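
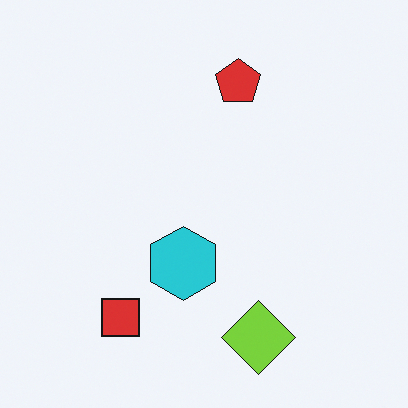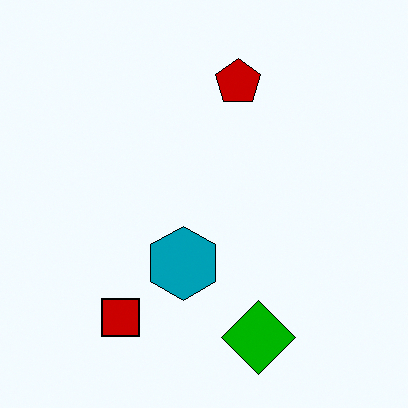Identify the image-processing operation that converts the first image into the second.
It was given much higher contrast.

Tones are pushed away from mid-grey across the whole image — a global contrast change.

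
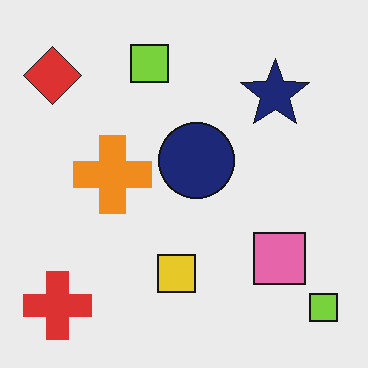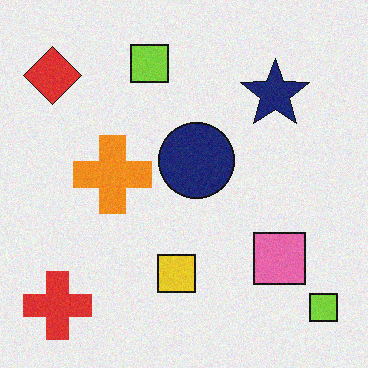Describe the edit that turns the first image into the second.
This is the original image degraded with subtle gaussian noise.

Random speckle covers the whole image, including the flat background.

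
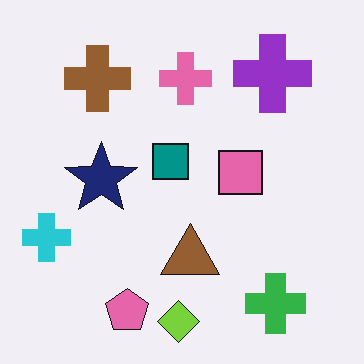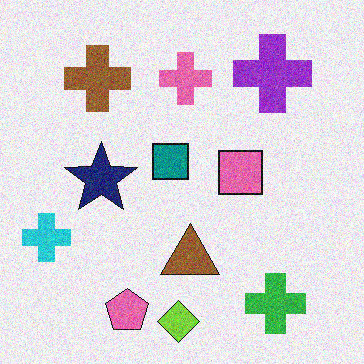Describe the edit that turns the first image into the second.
The second image is the first degraded with moderate additive noise.

Random speckle covers the whole image, including the flat background.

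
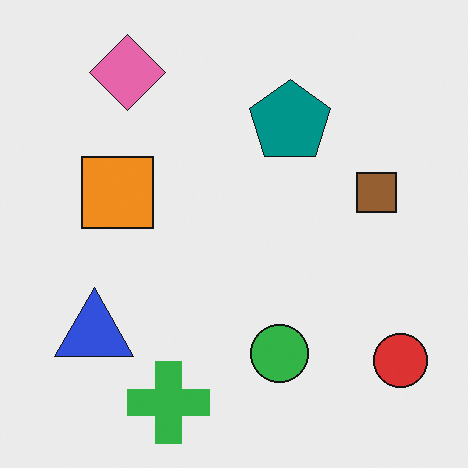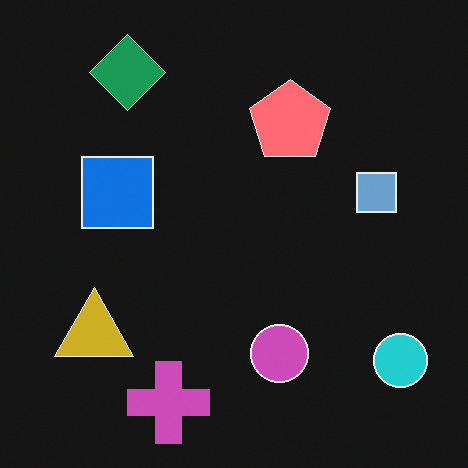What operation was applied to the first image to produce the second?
The second image is the first color-inverted (negative).

The light background has become dark and every shape's color is its complement — a photographic negative.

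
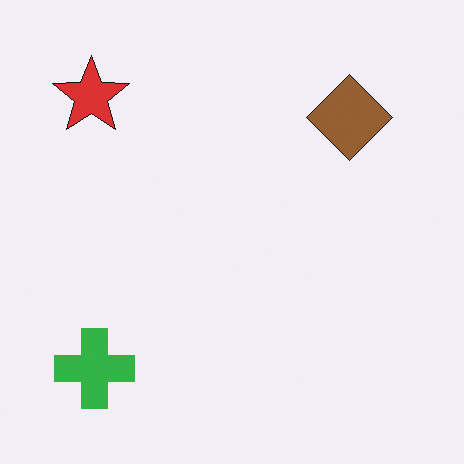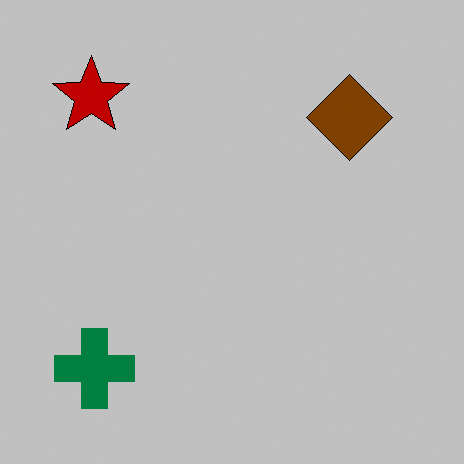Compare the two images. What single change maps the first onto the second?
The image was heavily posterized to just a handful of flat colors.

Each flat color has snapped to a coarser quantized level — most visibly, the near-white background has dropped to a flat grey.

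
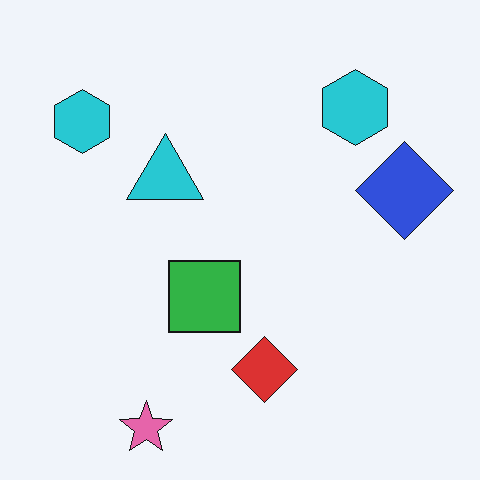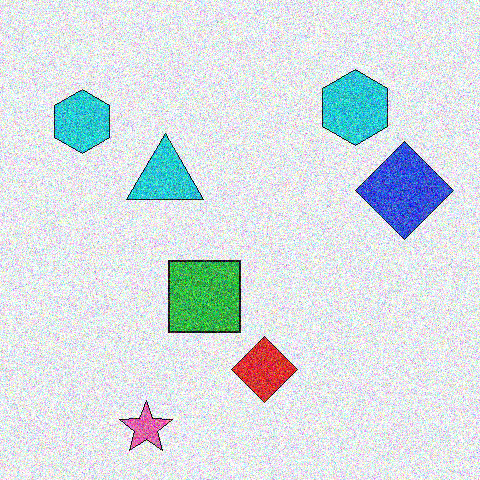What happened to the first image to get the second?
This is the original image degraded with a thick layer of grain.

Random speckle covers the whole image, including the flat background.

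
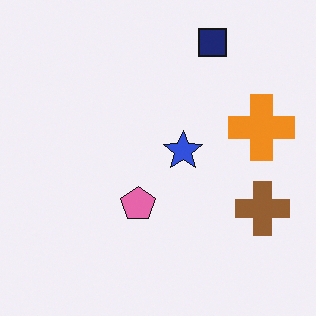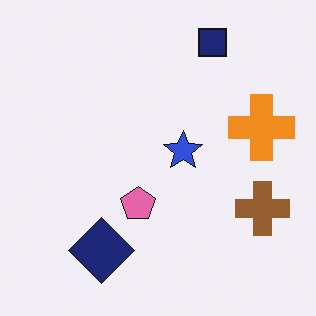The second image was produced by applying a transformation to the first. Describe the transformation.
The image was overlaid with an additional navy diamond.

A navy diamond appears in the second image that is absent from the first.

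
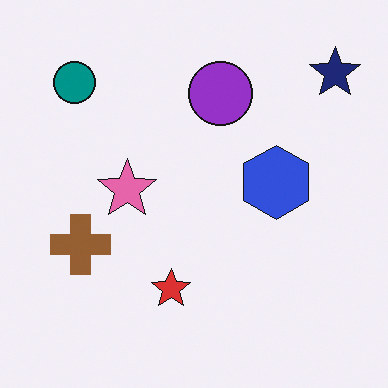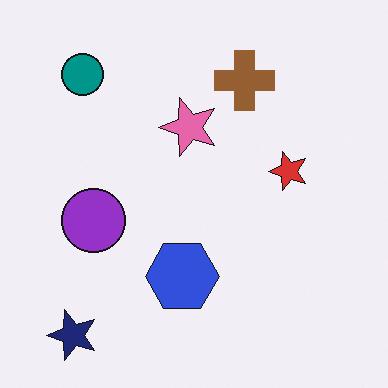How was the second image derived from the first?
This is the original image transposed (reflected across the top-left ↔ bottom-right diagonal).

Shapes have swapped their row and column positions — what was in the top-right is now in the bottom-left — a diagonal reflection.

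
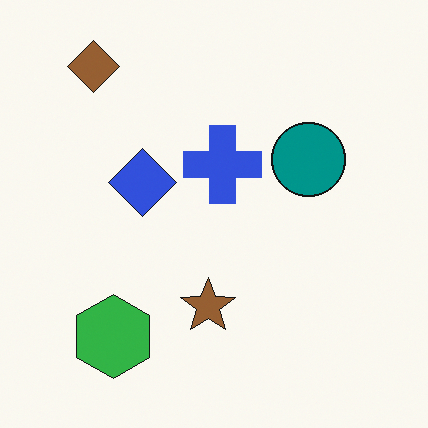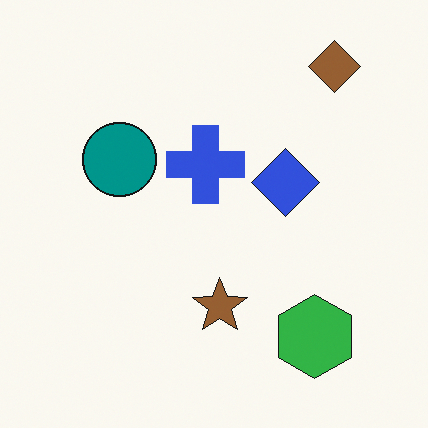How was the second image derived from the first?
Flipped horizontally (left ↔ right).

The brown diamond is in the top-left of the first image and the top-right of the second — shapes on opposite sides of the vertical midline have swapped in a mirror flip.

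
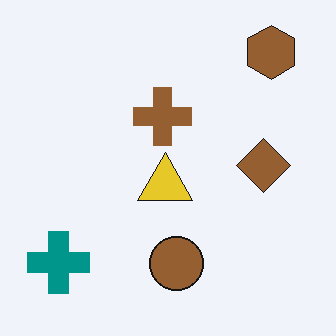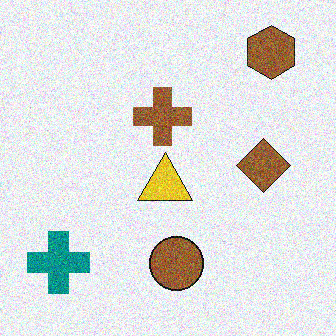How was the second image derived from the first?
It was degraded with moderate additive noise.

Random speckle covers the whole image, including the flat background.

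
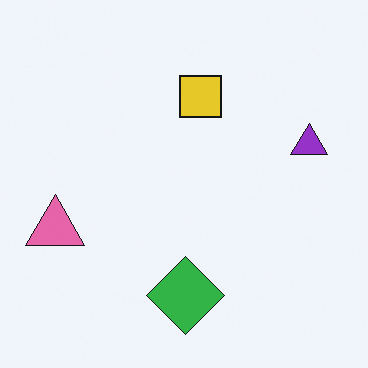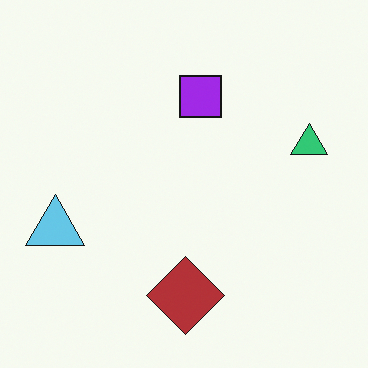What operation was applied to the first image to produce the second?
The image was hue-shifted by a large amount.

Every shape's color has rotated by the same amount around the hue wheel — a uniform hue shift.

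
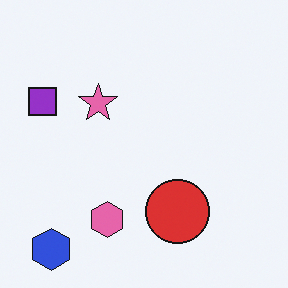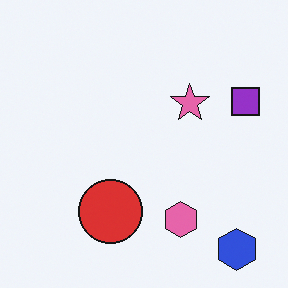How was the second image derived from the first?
The transformation is: flipped horizontally (left ↔ right).

The purple square is in the left of the first image and the right of the second — shapes on opposite sides of the vertical midline have swapped in a mirror flip.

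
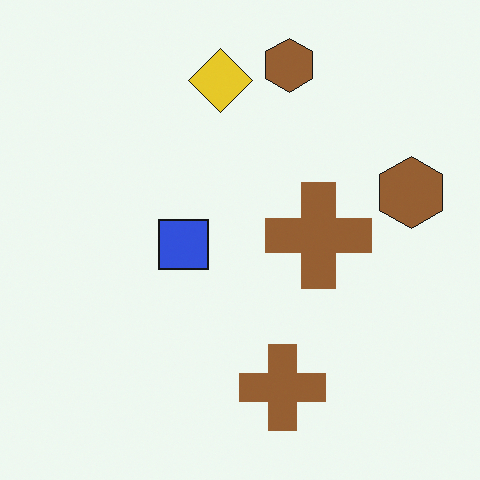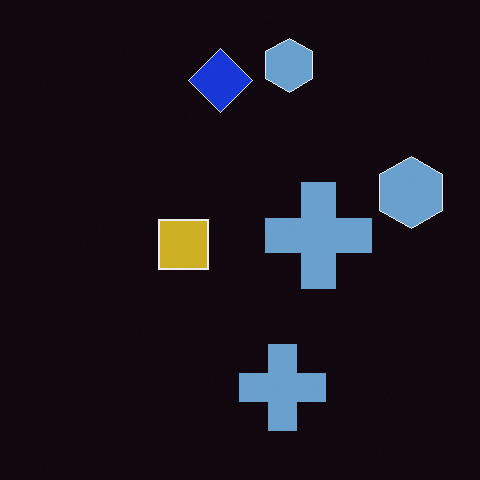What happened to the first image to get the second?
The transformation is: color-inverted (negative).

The light background has become dark and every shape's color is its complement — a photographic negative.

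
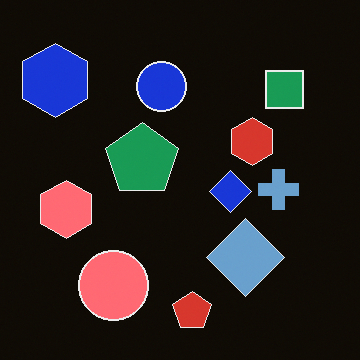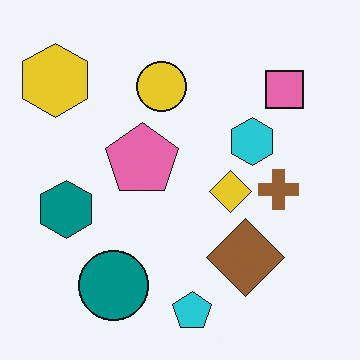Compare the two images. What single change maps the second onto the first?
The image was color-inverted (negative).

The light background has become dark and every shape's color is its complement — a photographic negative.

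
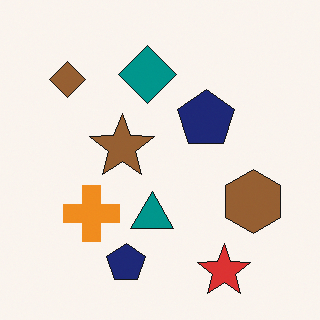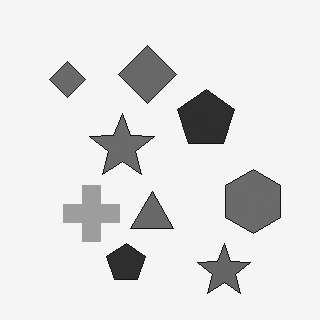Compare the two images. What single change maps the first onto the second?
It was converted to grayscale.

All color is removed — every shape is now a shade of grey.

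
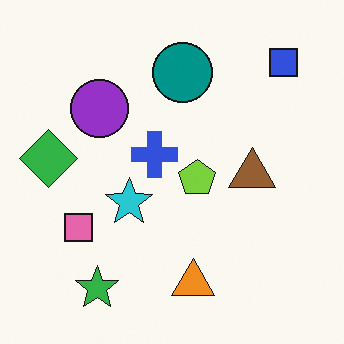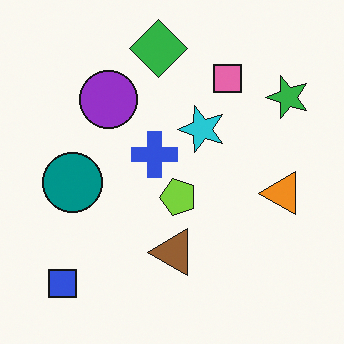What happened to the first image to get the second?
The transformation is: transposed (reflected across the top-left ↔ bottom-right diagonal).

Shapes have swapped their row and column positions — what was in the top-right is now in the bottom-left — a diagonal reflection.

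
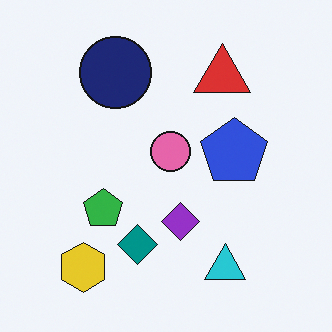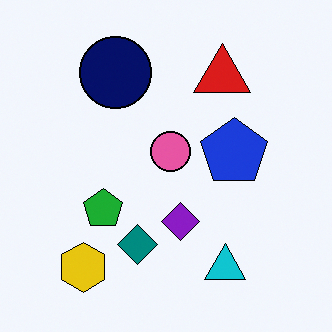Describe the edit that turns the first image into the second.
It was given slightly increased contrast.

Tones are pushed away from mid-grey across the whole image — a global contrast change.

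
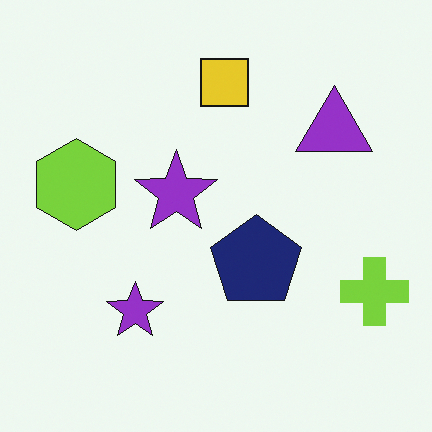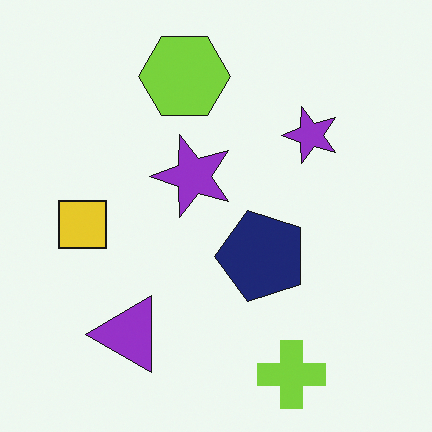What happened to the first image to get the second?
This is the original image transposed (reflected across the top-left ↔ bottom-right diagonal).

Shapes have swapped their row and column positions — what was in the top-right is now in the bottom-left — a diagonal reflection.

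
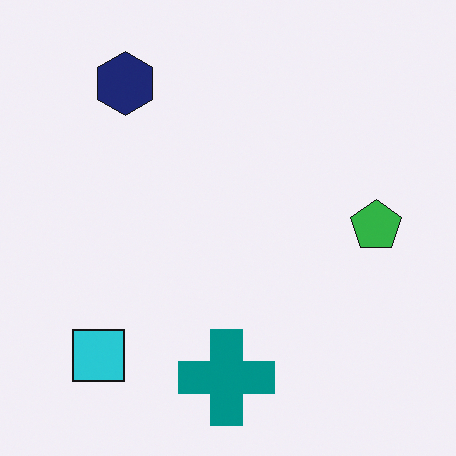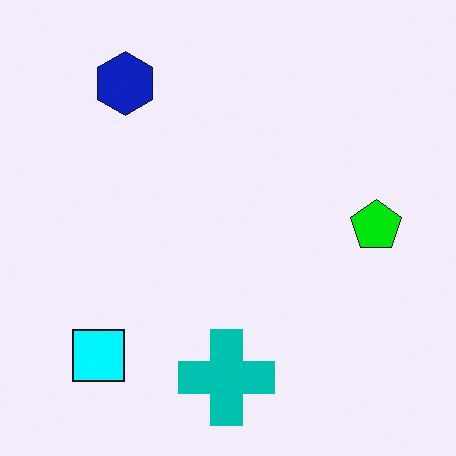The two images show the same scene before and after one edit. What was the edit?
It was heavily oversaturated.

All colors are more vivid — a global saturation change.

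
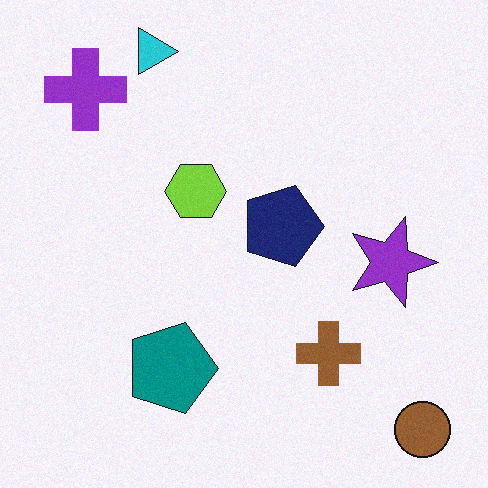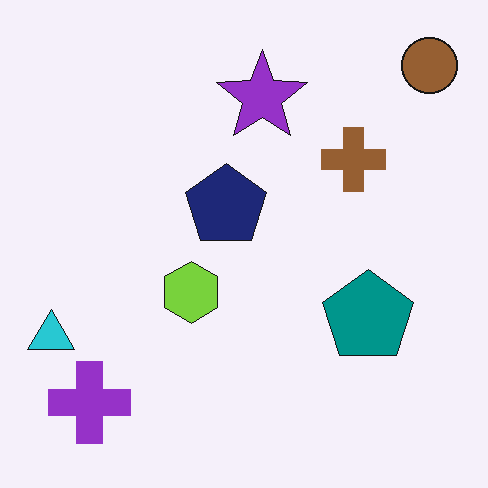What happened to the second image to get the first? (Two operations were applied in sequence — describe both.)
The image was degraded with light additive noise, then rotated 90° clockwise.

Random speckle covers the whole image, including the flat background. The brown circle sits in the top-right of the second image and the bottom-right of the first — consistent with a whole-image 90° clockwise rotation.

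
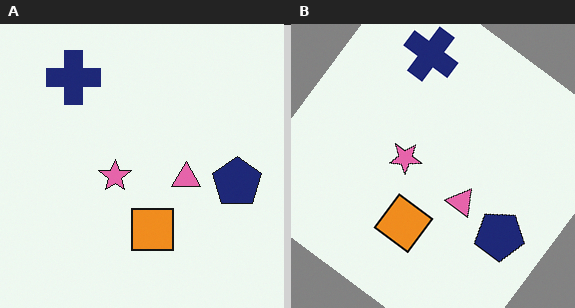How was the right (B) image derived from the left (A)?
The transformation is: rotated clockwise by a large amount — several tens of degrees.

Every shape is tilted by the same angle and the image corners show triangular fill wedges — a whole-image rotation by a non-right angle.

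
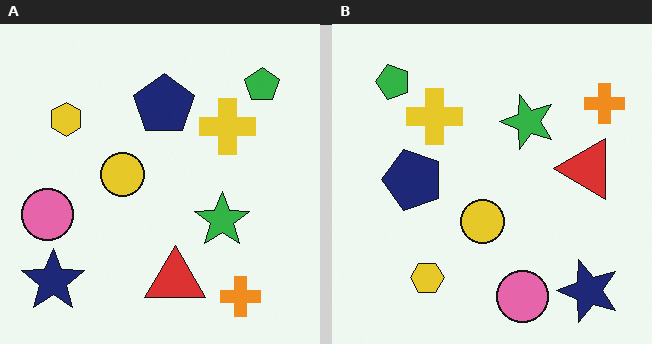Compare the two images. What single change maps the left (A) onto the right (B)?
The transformation is: rotated 90° counter-clockwise.

The navy star sits in the bottom-left of the left (A) image and the bottom-right of the right (B) — consistent with a whole-image 90° counter-clockwise rotation.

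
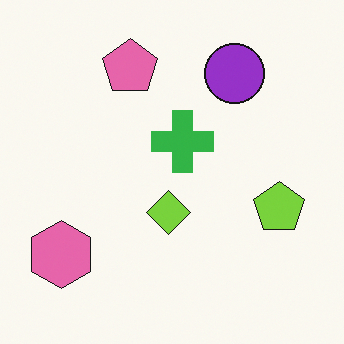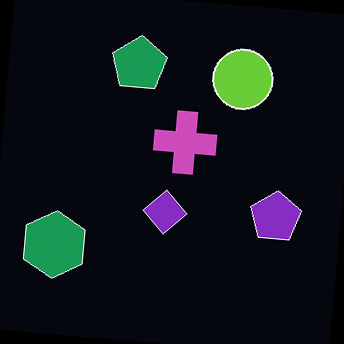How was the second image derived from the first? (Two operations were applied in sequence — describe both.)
The second image is the first color-inverted (negative), then rotated clockwise by a slight angle.

The light background has become dark and every shape's color is its complement — a photographic negative. Every shape is tilted by the same angle and the image corners show triangular fill wedges — a whole-image rotation by a non-right angle.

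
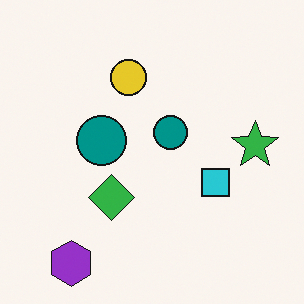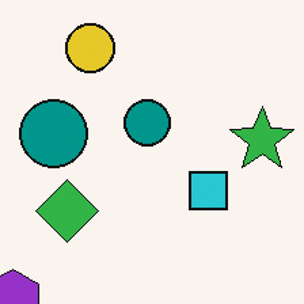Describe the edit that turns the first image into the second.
This is the original image cropped to a modestly smaller region and rescaled.

The visible shapes are larger and the field of view is narrower; shapes near the original edges may be partly or wholly outside the frame — a crop-and-rescale.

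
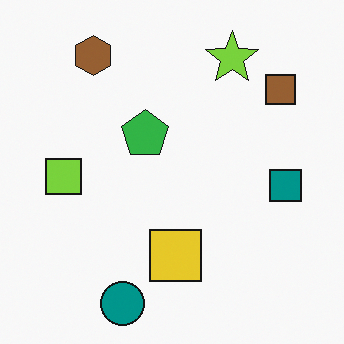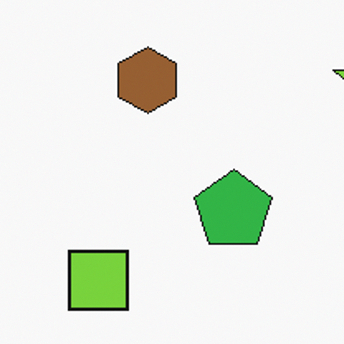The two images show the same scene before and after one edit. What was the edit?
This is the original image cropped tightly and scaled back up.

The visible shapes are larger and the field of view is narrower; shapes near the original edges may be partly or wholly outside the frame — a crop-and-rescale.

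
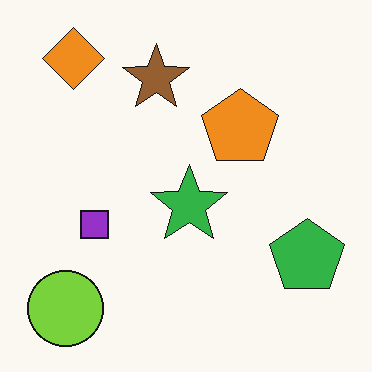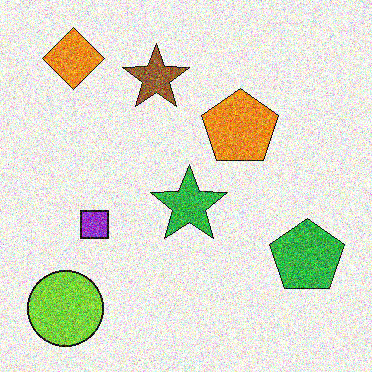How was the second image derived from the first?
The image was degraded with heavy additive noise.

Random speckle covers the whole image, including the flat background.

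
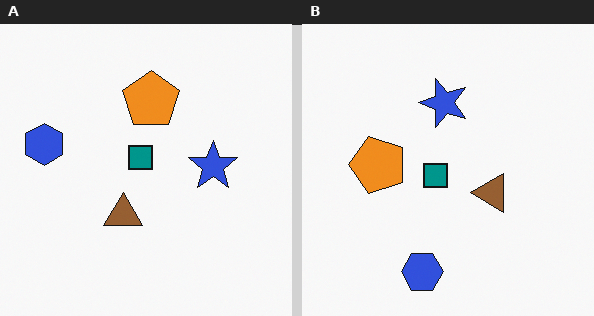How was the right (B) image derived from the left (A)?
Rotated 90° counter-clockwise.

The blue hexagon sits in the left of the left (A) image and the bottom of the right (B) — consistent with a whole-image 90° counter-clockwise rotation.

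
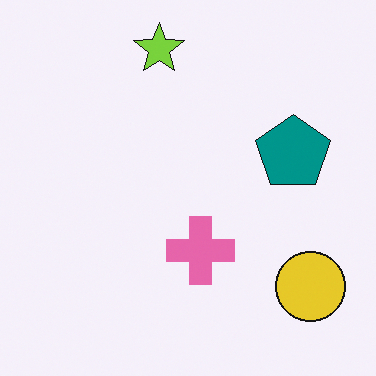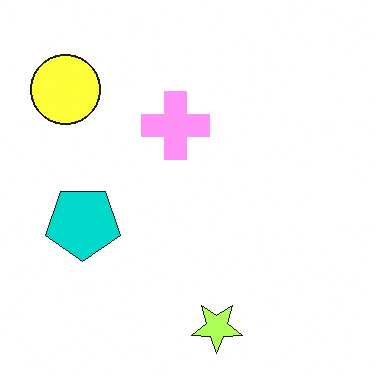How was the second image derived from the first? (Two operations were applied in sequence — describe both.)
The transformation is: rotated 180°, then substantially brightened.

The yellow circle sits in the bottom-right of the first image and the top-left of the second — consistent with a whole-image 180° rotation. Every pixel — background and shapes alike — is uniformly brightened.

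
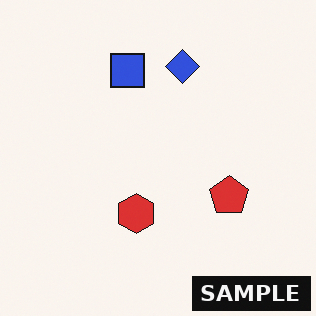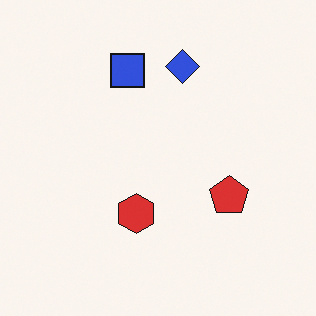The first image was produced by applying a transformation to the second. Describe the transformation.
The transformation is: watermarked with the text "SAMPLE" in the lower-right corner.

A dark label reading "SAMPLE" appears in the lower-right corner.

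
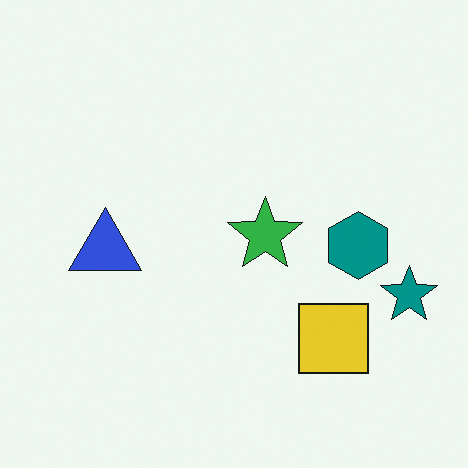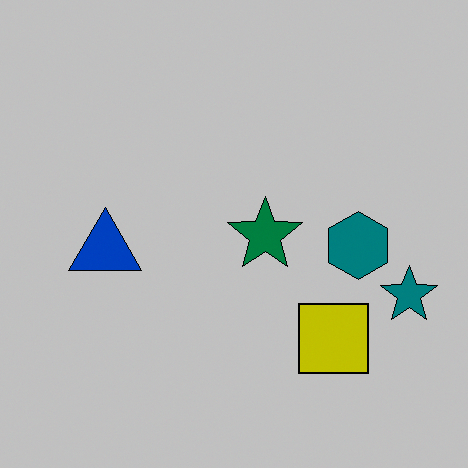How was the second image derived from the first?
It was aggressively posterized.

Each flat color has snapped to a coarser quantized level — most visibly, the near-white background has dropped to a flat grey.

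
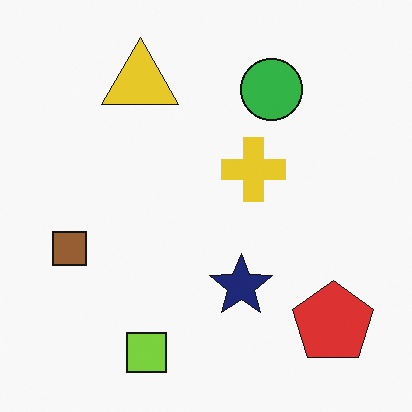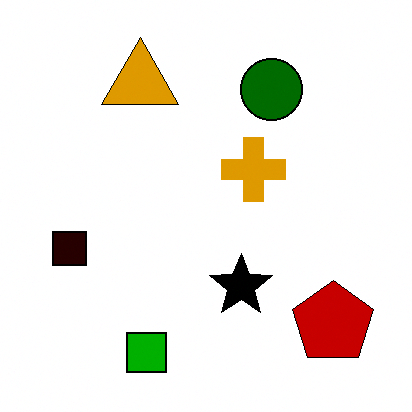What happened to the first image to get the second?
It was given much higher contrast.

Tones are pushed away from mid-grey across the whole image — a global contrast change.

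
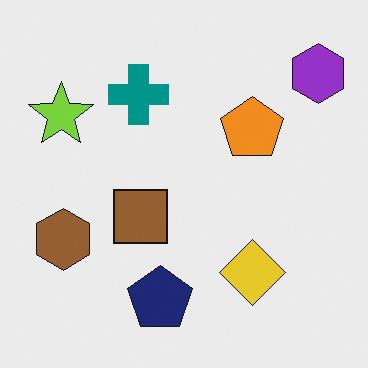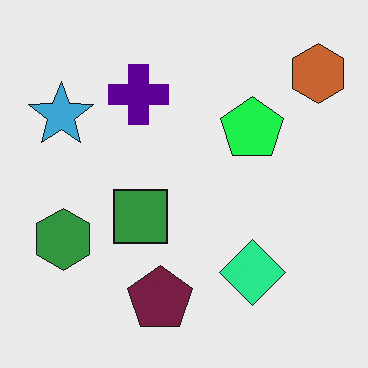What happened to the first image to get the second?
It was hue-shifted through roughly a third of the color wheel.

Every shape's color has rotated by the same amount around the hue wheel — a uniform hue shift.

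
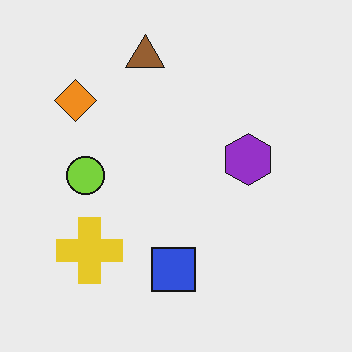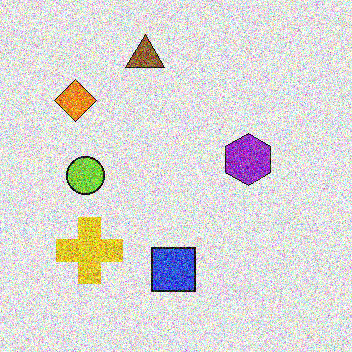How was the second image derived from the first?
The transformation is: degraded with a thick layer of grain.

Random speckle covers the whole image, including the flat background.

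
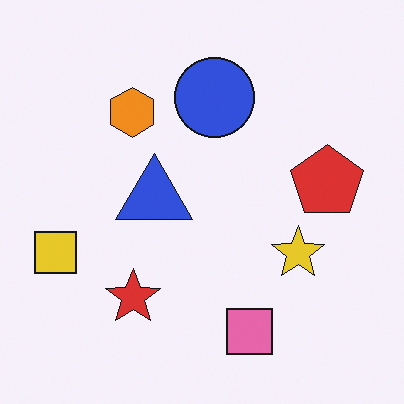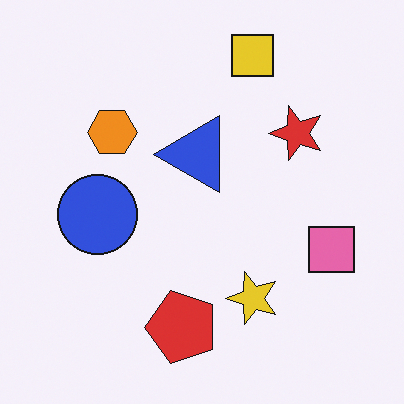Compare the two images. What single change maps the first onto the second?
The image was transposed (reflected across the top-left ↔ bottom-right diagonal).

Shapes have swapped their row and column positions — what was in the top-right is now in the bottom-left — a diagonal reflection.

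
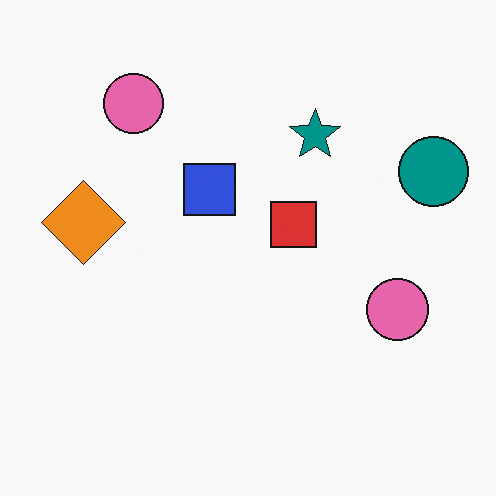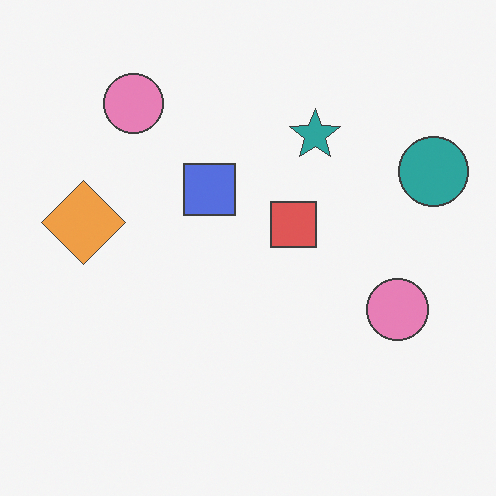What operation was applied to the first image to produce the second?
Given slightly reduced contrast.

Tones are pushed toward mid-grey across the whole image — a global contrast change.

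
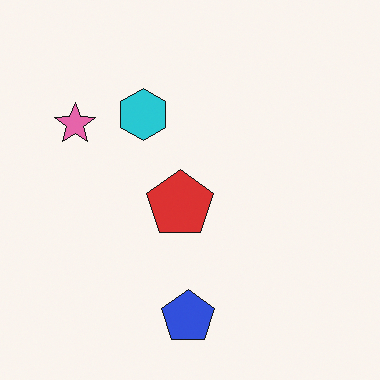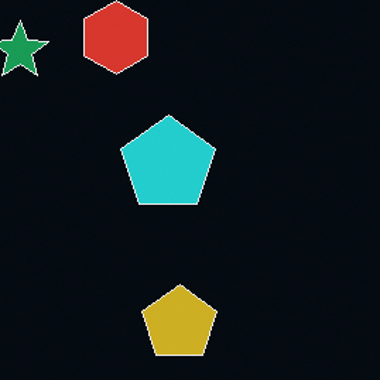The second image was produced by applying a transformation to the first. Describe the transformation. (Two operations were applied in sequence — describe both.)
Color-inverted (negative), then cropped slightly and scaled back up.

The light background has become dark and every shape's color is its complement — a photographic negative. The visible shapes are larger and the field of view is narrower; shapes near the original edges may be partly or wholly outside the frame — a crop-and-rescale.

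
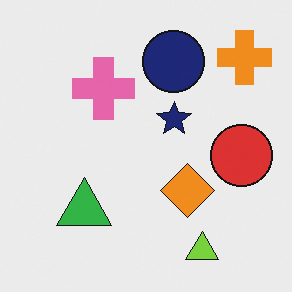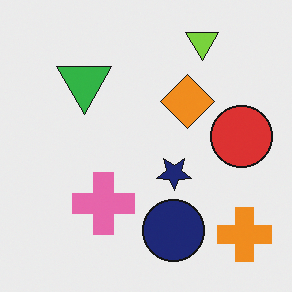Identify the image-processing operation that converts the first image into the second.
The image was flipped vertically (top ↔ bottom).

The lime triangle is in the bottom-right of the first image and the top-right of the second — shapes on opposite sides of the horizontal midline have swapped in a mirror flip.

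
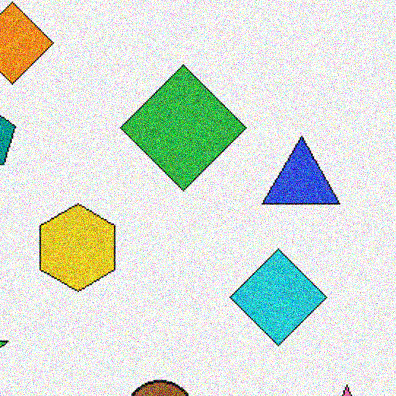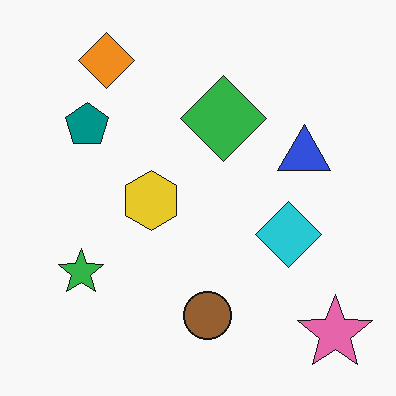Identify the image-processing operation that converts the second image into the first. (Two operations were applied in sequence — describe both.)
Cropped to a modestly smaller region and rescaled, then degraded with strong gaussian noise.

The visible shapes are larger and the field of view is narrower; shapes near the original edges may be partly or wholly outside the frame — a crop-and-rescale. Random speckle covers the whole image, including the flat background.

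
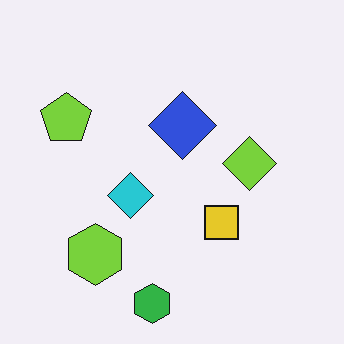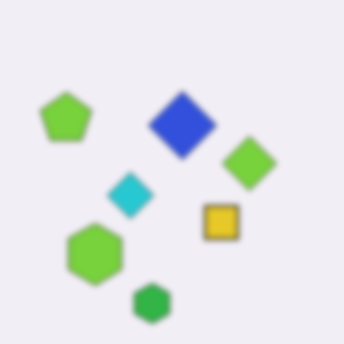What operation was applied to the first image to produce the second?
This is the original image noticeably gaussian-blurred.

Shape edges and outlines are uniformly softened across the whole image.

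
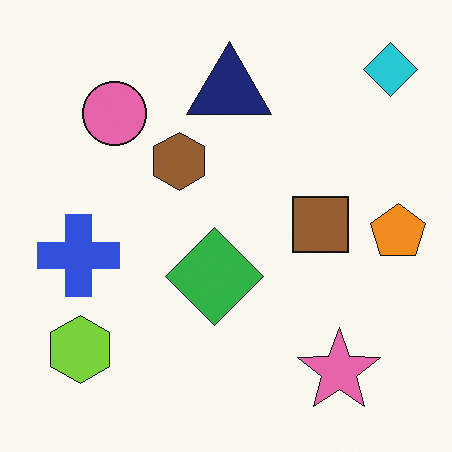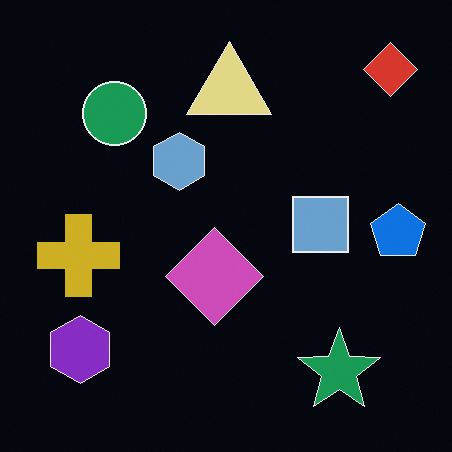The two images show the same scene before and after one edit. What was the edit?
The second image is the first color-inverted (negative).

The light background has become dark and every shape's color is its complement — a photographic negative.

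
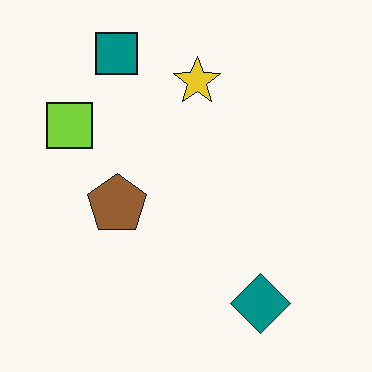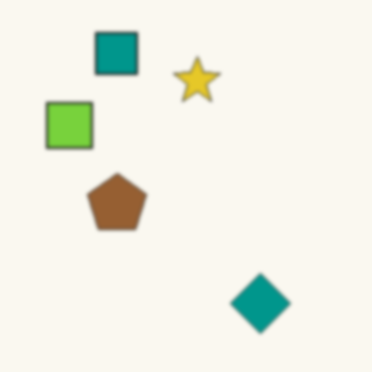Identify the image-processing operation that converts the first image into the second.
Lightly blurred.

Shape edges and outlines are uniformly softened across the whole image.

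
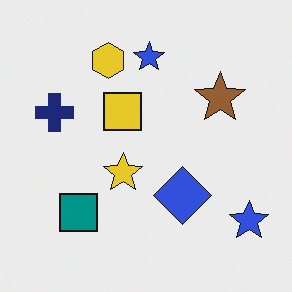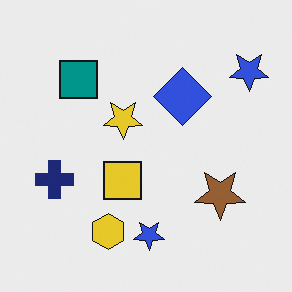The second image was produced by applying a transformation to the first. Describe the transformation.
This is the original image flipped vertically (top ↔ bottom).

The yellow hexagon is in the top of the first image and the bottom of the second — shapes on opposite sides of the horizontal midline have swapped in a mirror flip.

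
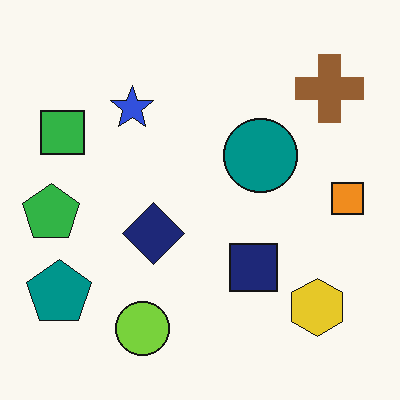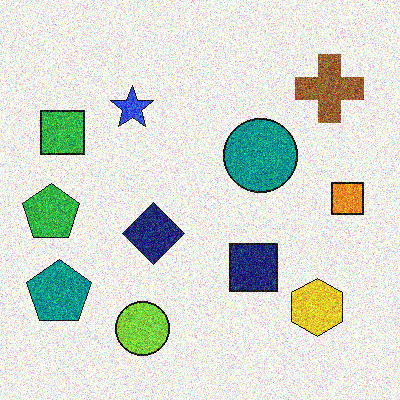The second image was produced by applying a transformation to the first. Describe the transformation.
Degraded with heavy additive noise.

Random speckle covers the whole image, including the flat background.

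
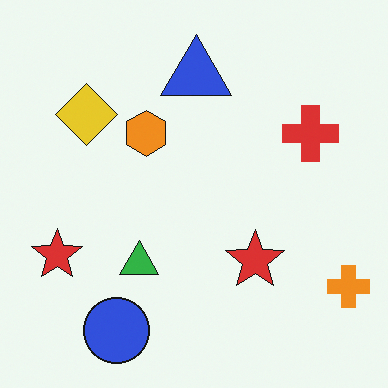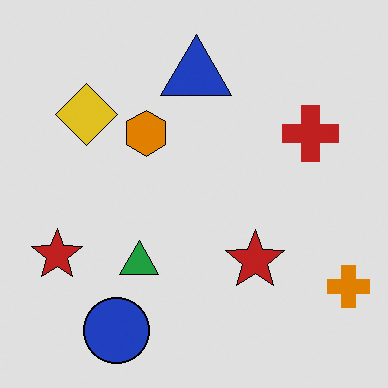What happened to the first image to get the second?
The second image is the first posterized to a reduced palette.

Each flat color has snapped to a coarser quantized level — most visibly, the near-white background has dropped to a flat grey.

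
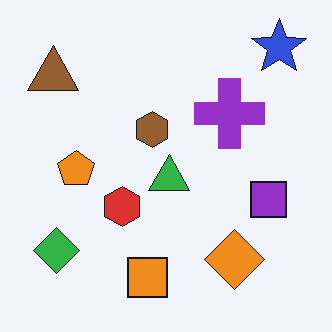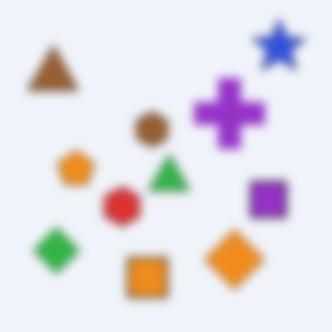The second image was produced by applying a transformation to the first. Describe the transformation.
This is the original image moderately blurred.

Shape edges and outlines are uniformly softened across the whole image.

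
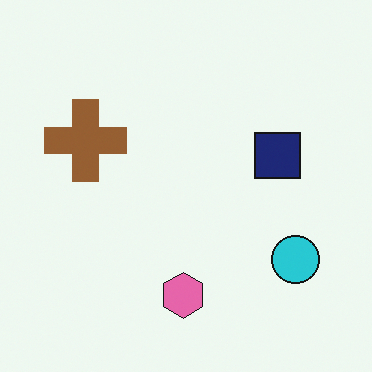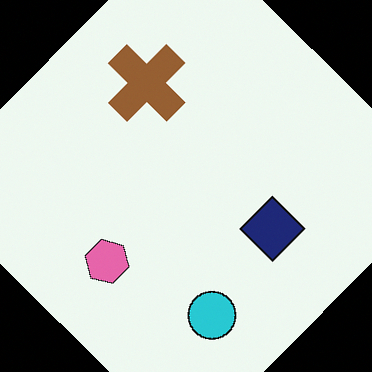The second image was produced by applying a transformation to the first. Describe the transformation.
It was rotated clockwise by a large amount — several tens of degrees.

Every shape is tilted by the same angle and the image corners show triangular fill wedges — a whole-image rotation by a non-right angle.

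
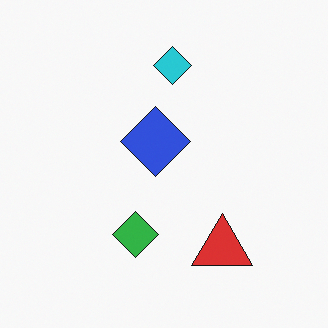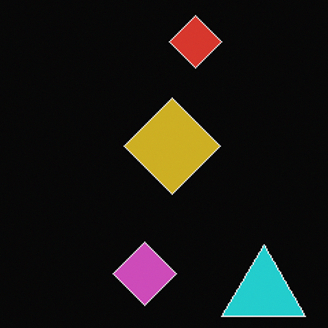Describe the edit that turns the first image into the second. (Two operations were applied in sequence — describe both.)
The transformation is: cropped slightly and scaled back up, then color-inverted (negative).

The visible shapes are larger and the field of view is narrower; shapes near the original edges may be partly or wholly outside the frame — a crop-and-rescale. The light background has become dark and every shape's color is its complement — a photographic negative.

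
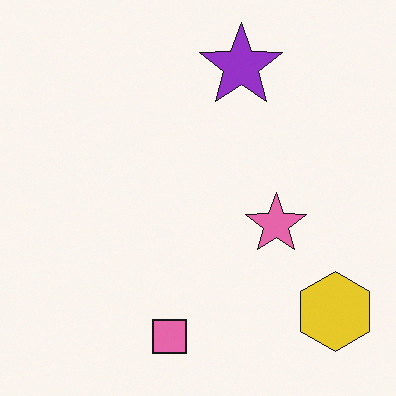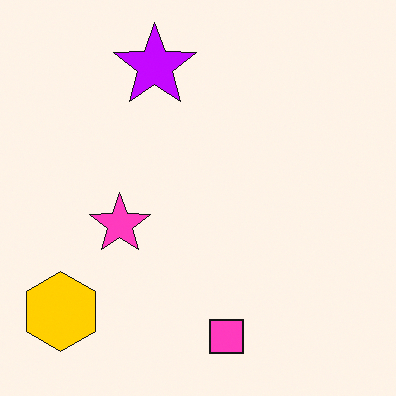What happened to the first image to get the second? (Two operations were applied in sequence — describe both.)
This is the original image flipped horizontally (left ↔ right), then heavily oversaturated.

The yellow hexagon is in the bottom-right of the first image and the bottom-left of the second — shapes on opposite sides of the vertical midline have swapped in a mirror flip. All colors are more vivid — a global saturation change.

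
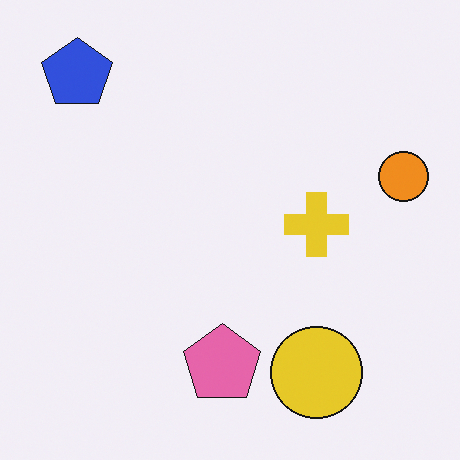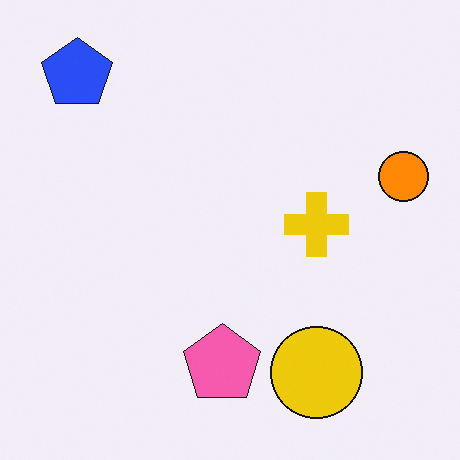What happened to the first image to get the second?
This is the original image slightly oversaturated.

All colors are more vivid — a global saturation change.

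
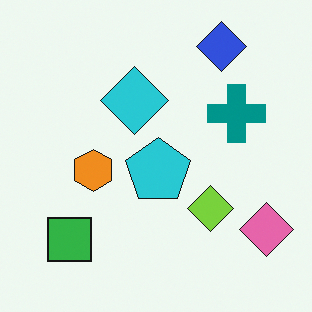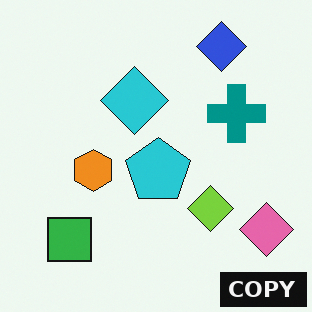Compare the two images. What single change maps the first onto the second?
The image was watermarked with the text "COPY" in the lower-right corner.

A dark label reading "COPY" appears in the lower-right corner.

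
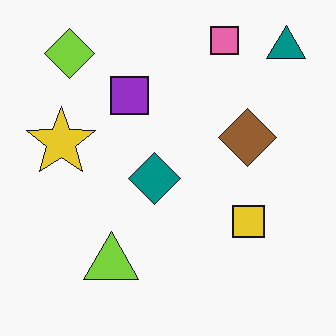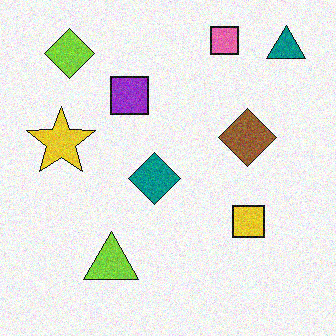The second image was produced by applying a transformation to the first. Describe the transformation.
The image was degraded with visible gaussian noise.

Random speckle covers the whole image, including the flat background.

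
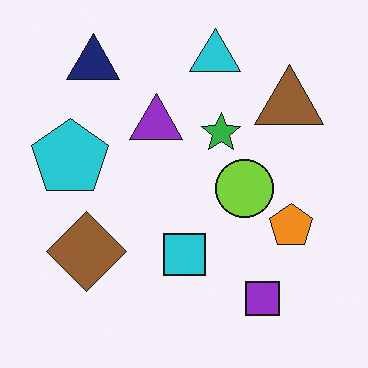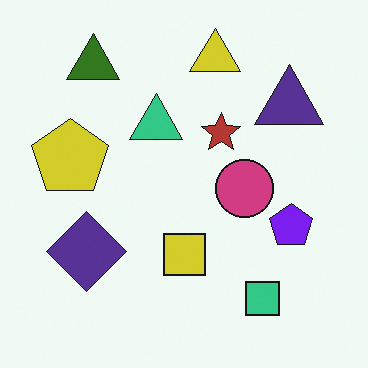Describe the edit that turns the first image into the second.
The image was hue-shifted through roughly half the color wheel.

Every shape's color has rotated by the same amount around the hue wheel — a uniform hue shift.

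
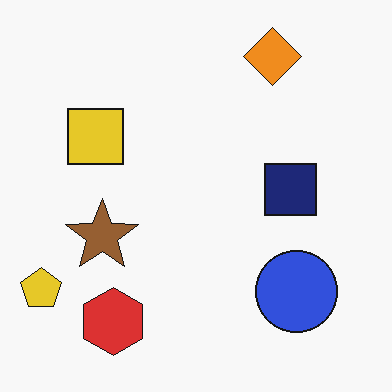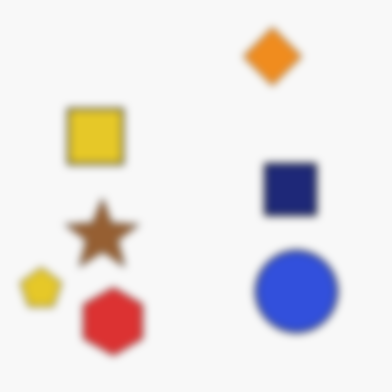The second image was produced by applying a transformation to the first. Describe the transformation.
Moderately blurred.

Shape edges and outlines are uniformly softened across the whole image.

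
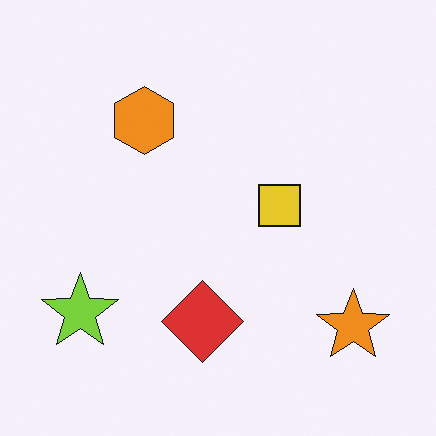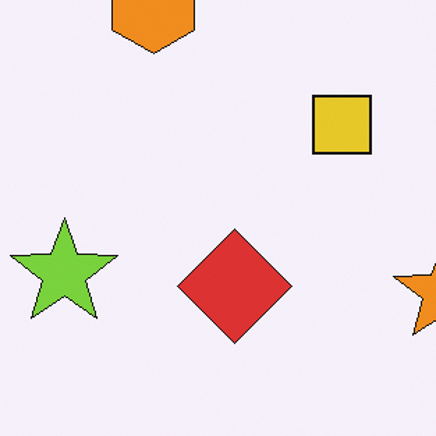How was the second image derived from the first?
Cropped to a modestly smaller region and rescaled.

The visible shapes are larger and the field of view is narrower; shapes near the original edges may be partly or wholly outside the frame — a crop-and-rescale.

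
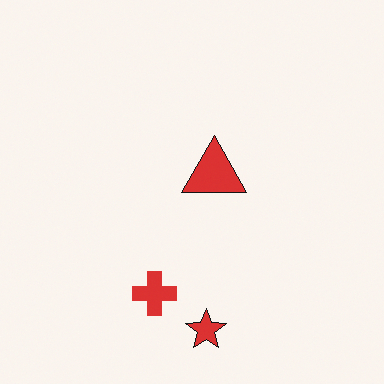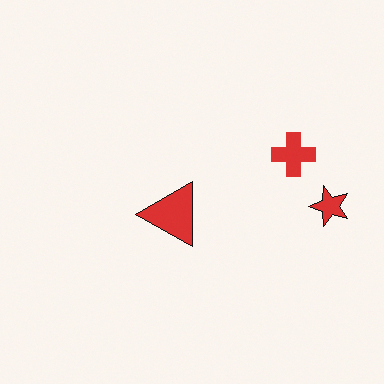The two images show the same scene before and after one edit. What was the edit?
It was transposed (reflected across the top-left ↔ bottom-right diagonal).

Shapes have swapped their row and column positions — what was in the top-right is now in the bottom-left — a diagonal reflection.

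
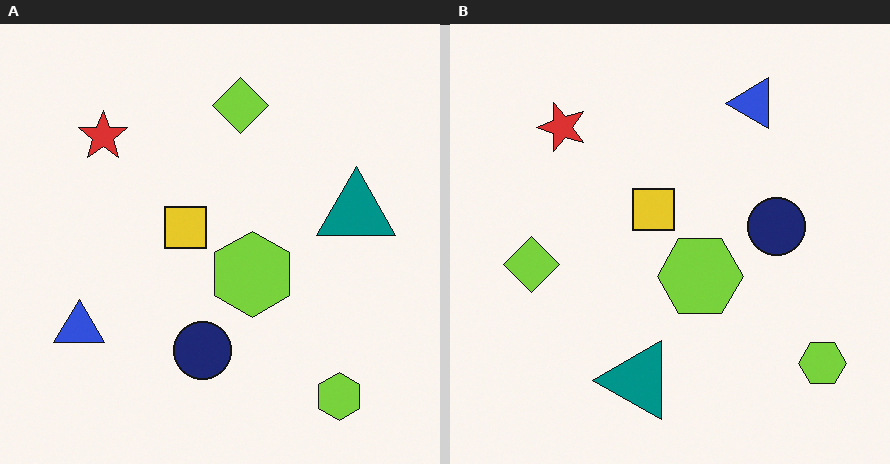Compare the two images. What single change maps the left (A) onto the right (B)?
The right (B) image is the left (A) transposed (reflected across the top-left ↔ bottom-right diagonal).

Shapes have swapped their row and column positions — what was in the top-right is now in the bottom-left — a diagonal reflection.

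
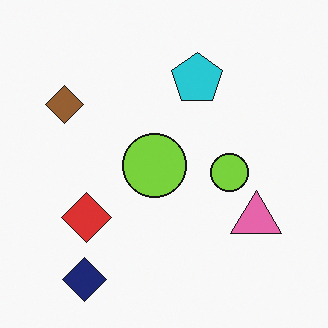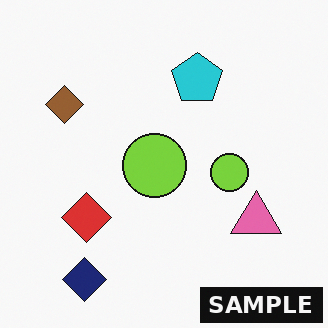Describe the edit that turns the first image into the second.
The second image is the first watermarked with the text "SAMPLE" in the lower-right corner.

A dark label reading "SAMPLE" appears in the lower-right corner.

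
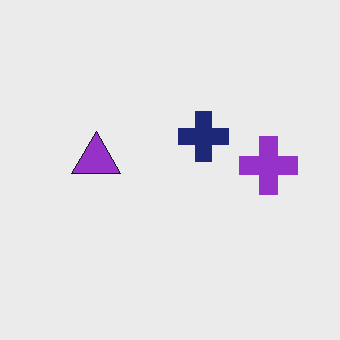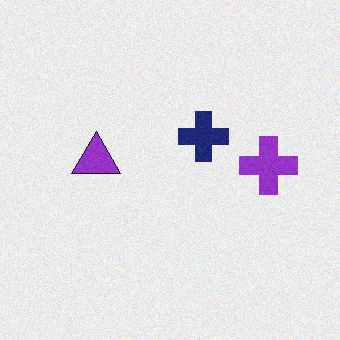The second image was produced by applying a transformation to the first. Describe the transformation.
The transformation is: degraded with subtle gaussian noise.

Random speckle covers the whole image, including the flat background.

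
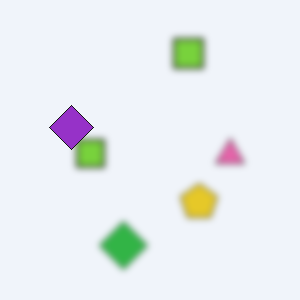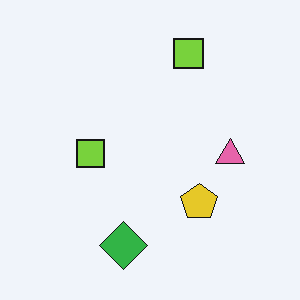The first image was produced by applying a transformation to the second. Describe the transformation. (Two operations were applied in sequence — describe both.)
The transformation is: noticeably gaussian-blurred, then overlaid with an additional purple diamond.

Shape edges and outlines are uniformly softened across the whole image. A purple diamond appears in the first image that is absent from the second.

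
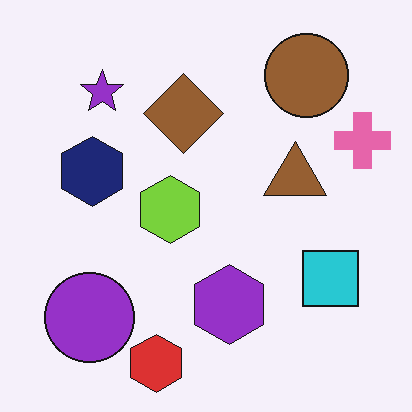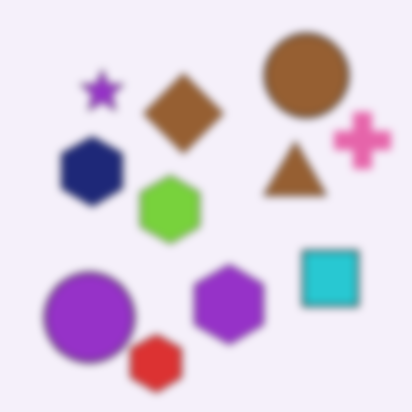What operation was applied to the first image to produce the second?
The image was moderately blurred.

Shape edges and outlines are uniformly softened across the whole image.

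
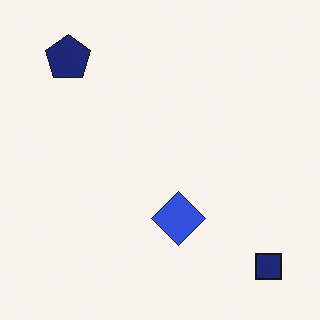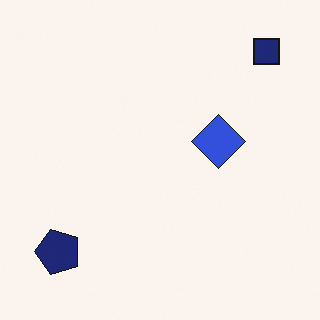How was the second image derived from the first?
The image was rotated 90° counter-clockwise.

The navy square sits in the bottom-right of the first image and the top-right of the second — consistent with a whole-image 90° counter-clockwise rotation.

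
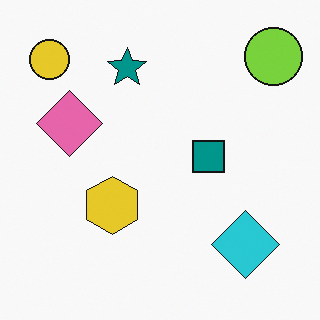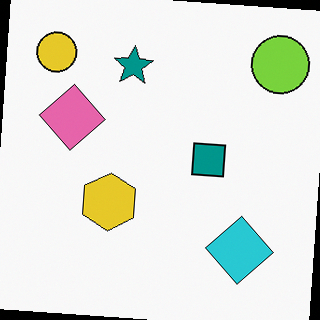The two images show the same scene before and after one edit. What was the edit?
This is the original image rotated clockwise by a few degrees.

Every shape is tilted by the same angle and the image corners show triangular fill wedges — a whole-image rotation by a non-right angle.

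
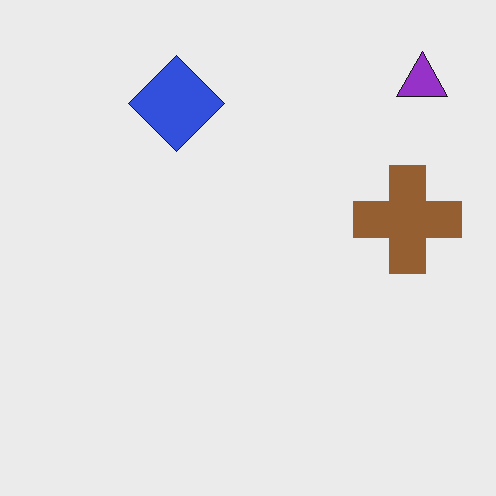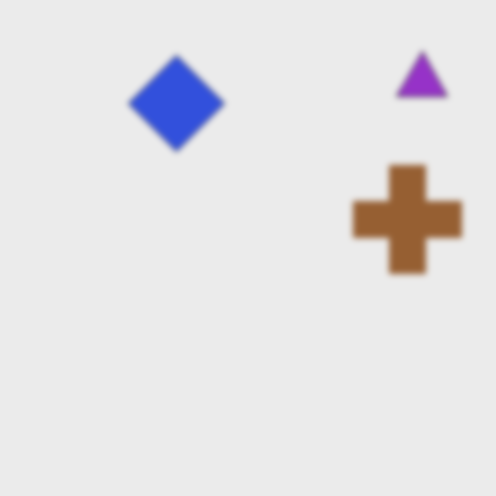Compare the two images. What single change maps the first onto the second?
The image was moderately blurred.

Shape edges and outlines are uniformly softened across the whole image.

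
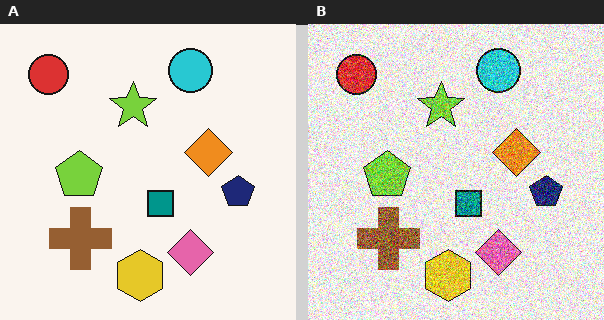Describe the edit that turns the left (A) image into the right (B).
It was degraded with a thick layer of grain.

Random speckle covers the whole image, including the flat background.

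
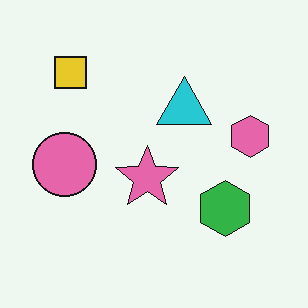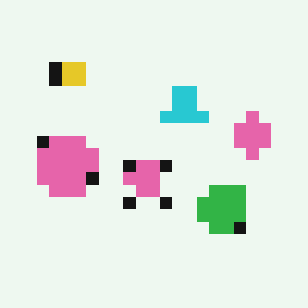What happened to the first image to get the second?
The image was coarsely pixelated.

Shapes are reduced to large square blocks; fine edges and outlines are lost — a downscale-then-upscale (mosaic) effect.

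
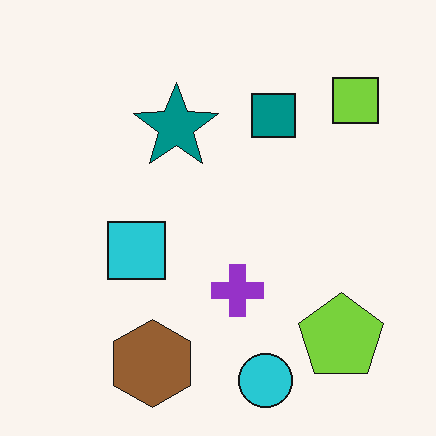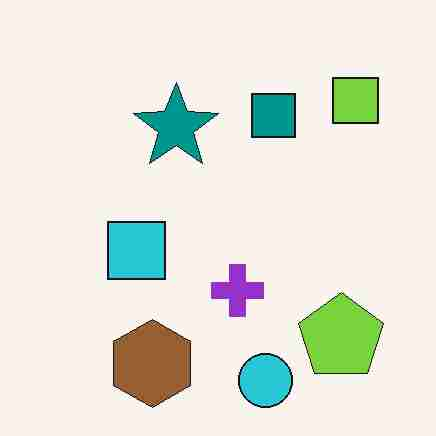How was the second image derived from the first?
It was heavily JPEG-compressed with obvious blocking artifacts.

Blocky 8×8 compression artifacts appear around shape edges and the flat background shows ringing — characteristic JPEG degradation.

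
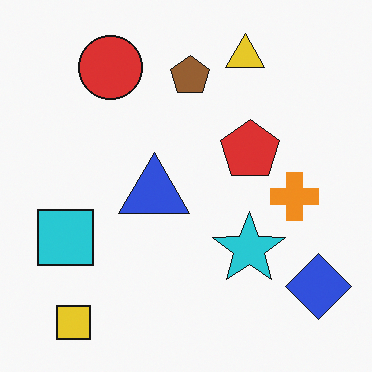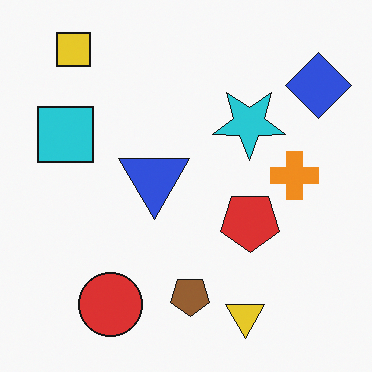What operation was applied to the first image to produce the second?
The transformation is: flipped vertically (top ↔ bottom).

The yellow square is in the bottom-left of the first image and the top-left of the second — shapes on opposite sides of the horizontal midline have swapped in a mirror flip.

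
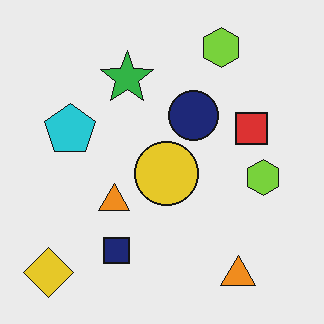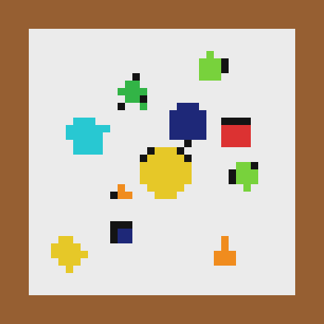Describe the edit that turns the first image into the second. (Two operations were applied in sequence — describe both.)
The image was coarsely pixelated, then framed with a brown border.

Shapes are reduced to large square blocks; fine edges and outlines are lost — a downscale-then-upscale (mosaic) effect. A solid brown frame runs around the edge of the second image, with the content slightly shrunk inside it.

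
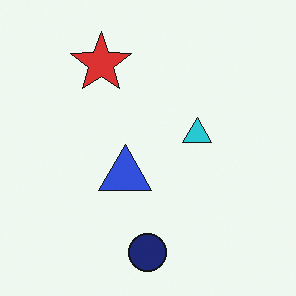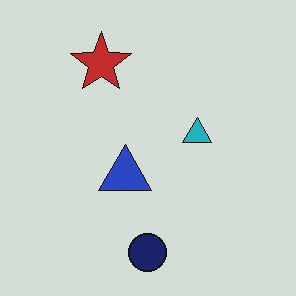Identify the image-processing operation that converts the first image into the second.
The transformation is: darkened a little.

Every pixel — background and shapes alike — is uniformly darkened.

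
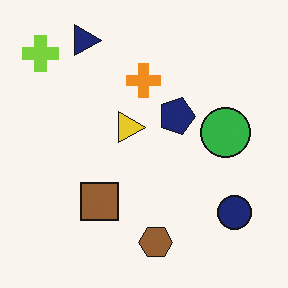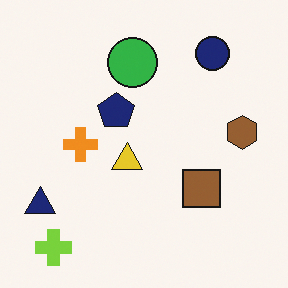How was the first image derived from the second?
The first image is the second rotated 90° clockwise.

The lime cross sits in the bottom-left of the second image and the top-left of the first — consistent with a whole-image 90° clockwise rotation.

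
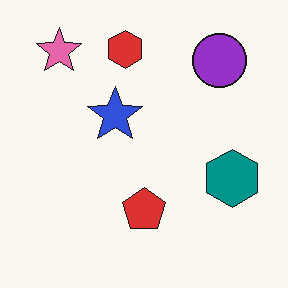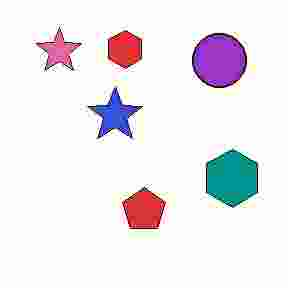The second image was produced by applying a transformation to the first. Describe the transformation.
The transformation is: heavily JPEG-compressed with obvious blocking artifacts.

Blocky 8×8 compression artifacts appear around shape edges and the flat background shows ringing — characteristic JPEG degradation.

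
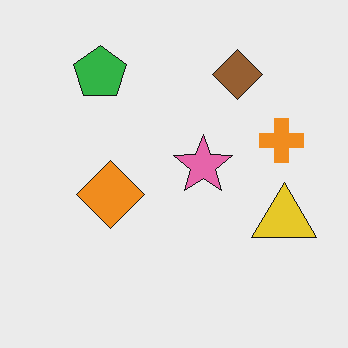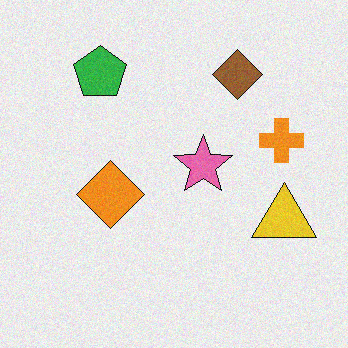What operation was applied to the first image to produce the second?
The image was degraded with light additive noise.

Random speckle covers the whole image, including the flat background.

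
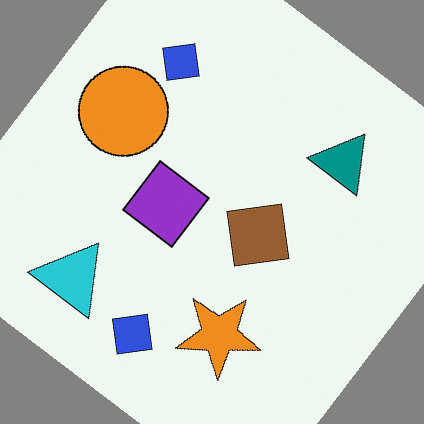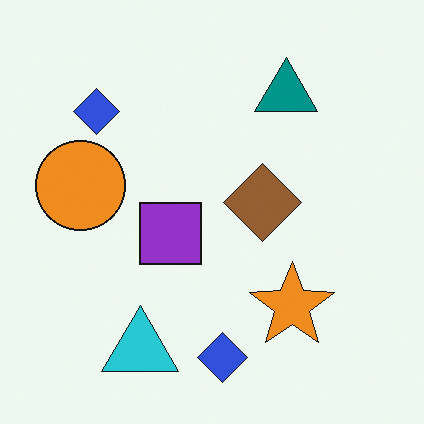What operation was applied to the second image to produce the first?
The image was rotated clockwise by a large amount — several tens of degrees.

Every shape is tilted by the same angle and the image corners show triangular fill wedges — a whole-image rotation by a non-right angle.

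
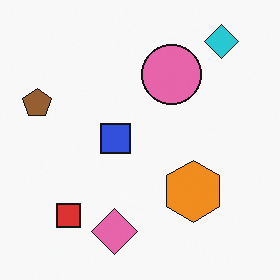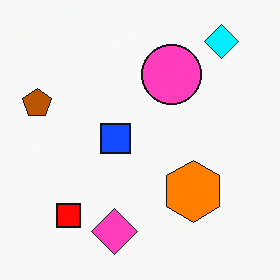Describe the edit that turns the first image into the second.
The image was heavily oversaturated.

All colors are more vivid — a global saturation change.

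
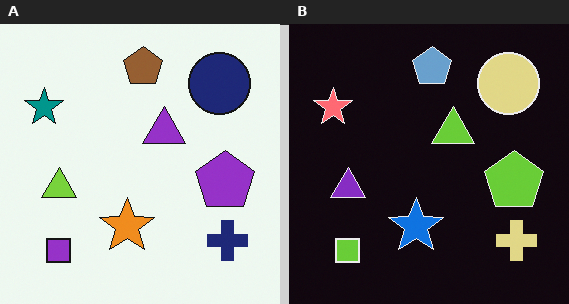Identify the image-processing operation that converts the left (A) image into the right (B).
This is the original image color-inverted (negative).

The light background has become dark and every shape's color is its complement — a photographic negative.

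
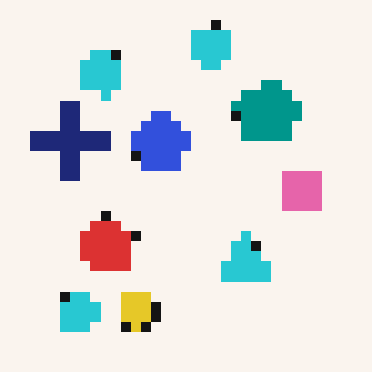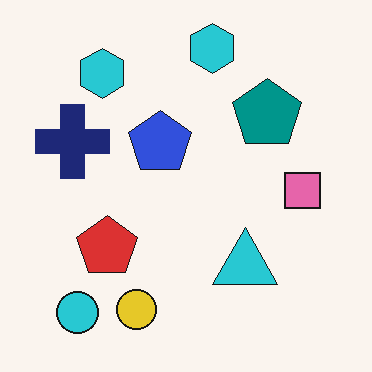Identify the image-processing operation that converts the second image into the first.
This is the original image coarsely pixelated.

Shapes are reduced to large square blocks; fine edges and outlines are lost — a downscale-then-upscale (mosaic) effect.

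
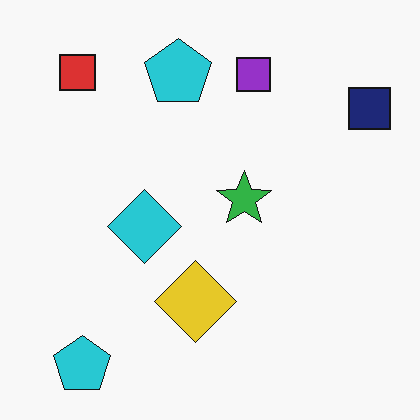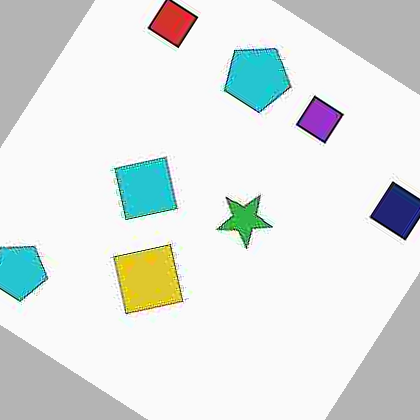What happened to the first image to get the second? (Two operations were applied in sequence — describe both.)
Degraded with heavy JPEG compression, then rotated clockwise by a large amount — several tens of degrees.

Blocky 8×8 compression artifacts appear around shape edges and the flat background shows ringing — characteristic JPEG degradation. Every shape is tilted by the same angle and the image corners show triangular fill wedges — a whole-image rotation by a non-right angle.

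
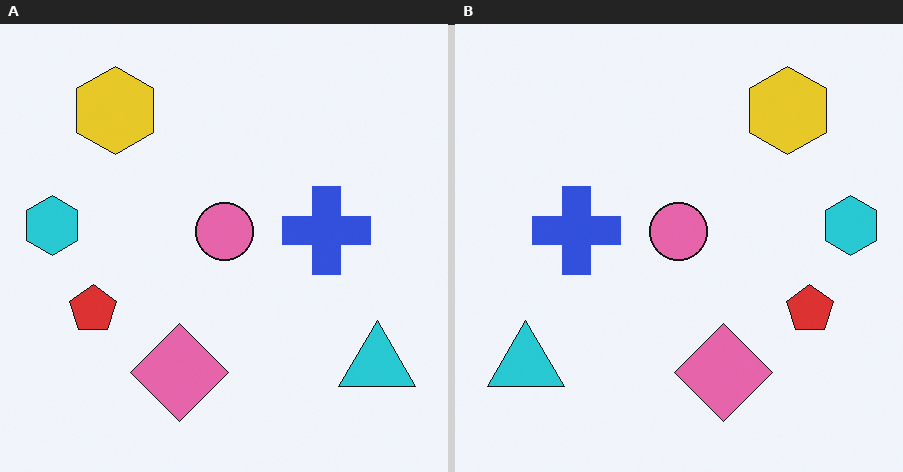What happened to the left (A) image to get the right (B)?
The transformation is: flipped horizontally (left ↔ right).

The cyan hexagon is in the left of the left (A) image and the right of the right (B) — shapes on opposite sides of the vertical midline have swapped in a mirror flip.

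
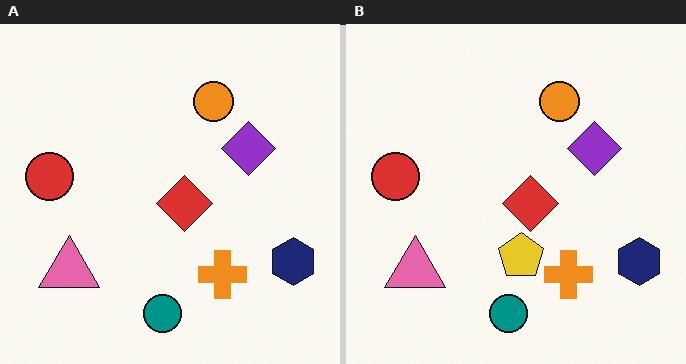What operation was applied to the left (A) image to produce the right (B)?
It was overlaid with an additional yellow pentagon.

A yellow pentagon appears in the right (B) image that is absent from the left (A).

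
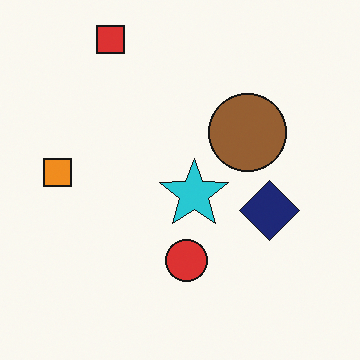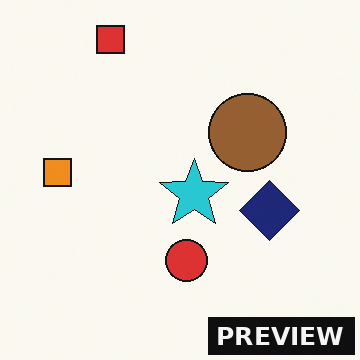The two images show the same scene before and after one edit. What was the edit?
The transformation is: watermarked with the text "PREVIEW" in the lower-right corner.

A dark label reading "PREVIEW" appears in the lower-right corner.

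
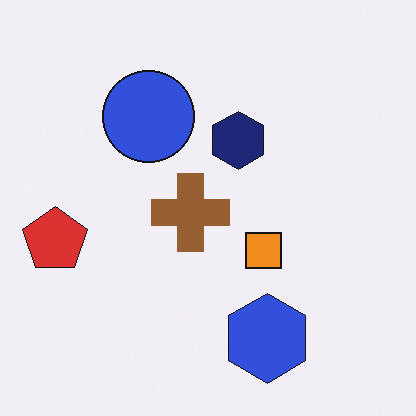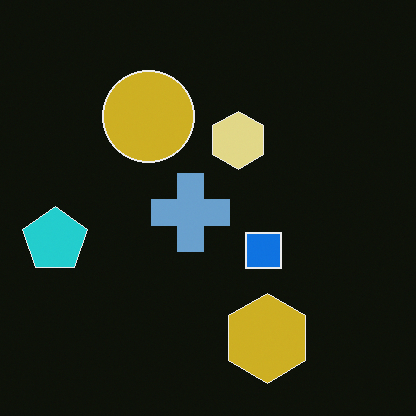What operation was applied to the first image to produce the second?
It was color-inverted (negative).

The light background has become dark and every shape's color is its complement — a photographic negative.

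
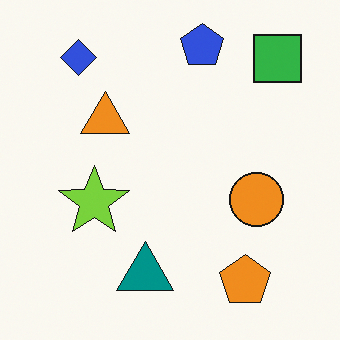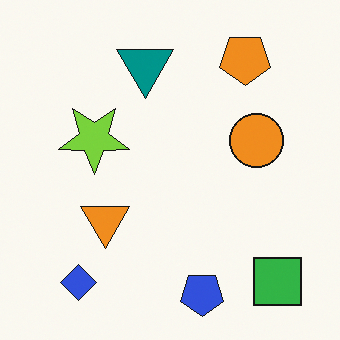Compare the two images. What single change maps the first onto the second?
Flipped vertically (top ↔ bottom).

The blue pentagon is in the top of the first image and the bottom of the second — shapes on opposite sides of the horizontal midline have swapped in a mirror flip.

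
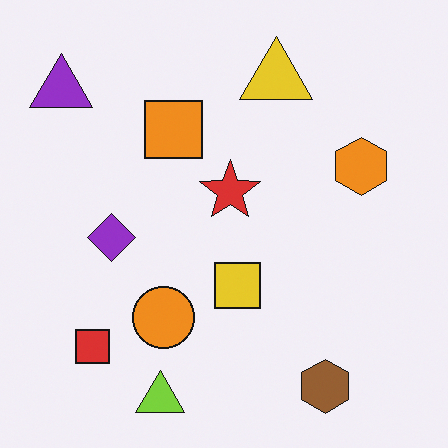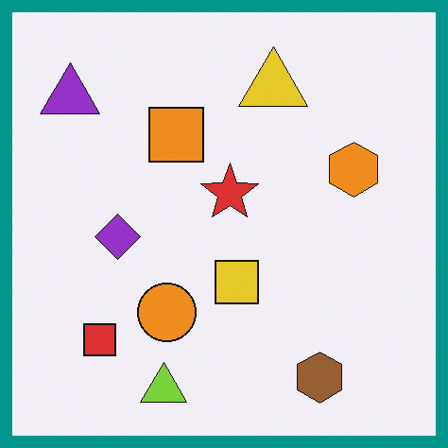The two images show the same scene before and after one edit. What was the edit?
The second image is the first framed with a teal border.

A solid teal frame runs around the edge of the second image, with the content slightly shrunk inside it.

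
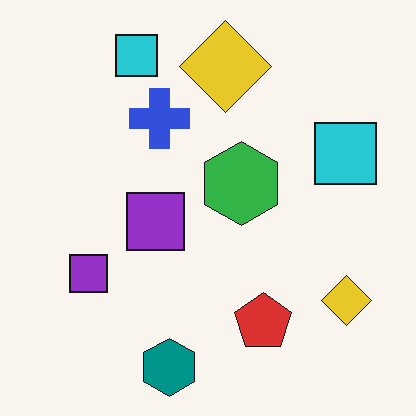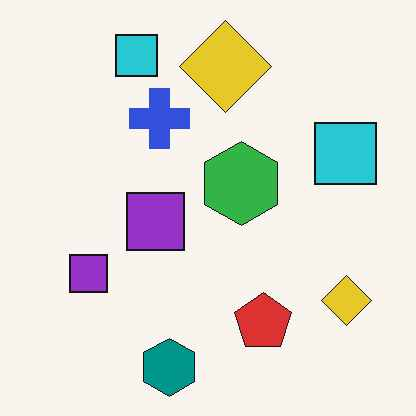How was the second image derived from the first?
It was given moderate JPEG compression.

Blocky 8×8 compression artifacts appear around shape edges and the flat background shows ringing — characteristic JPEG degradation.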